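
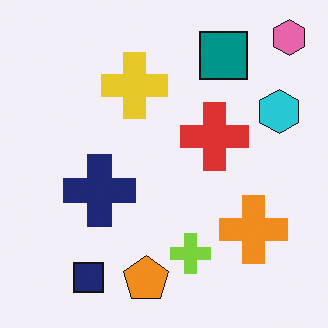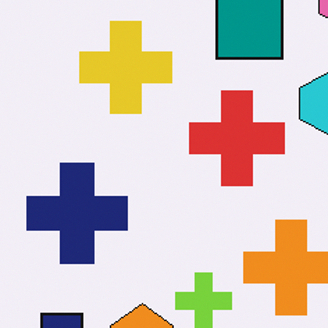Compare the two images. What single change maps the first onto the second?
It was cropped to a modestly smaller region and rescaled.

The visible shapes are larger and the field of view is narrower; shapes near the original edges may be partly or wholly outside the frame — a crop-and-rescale.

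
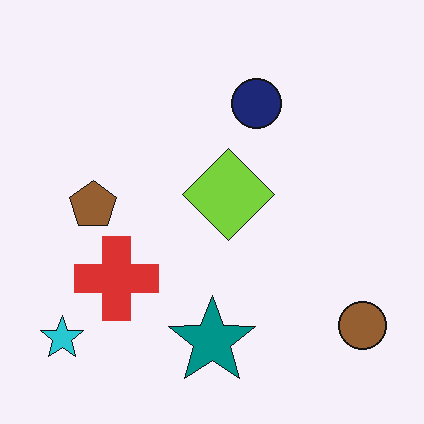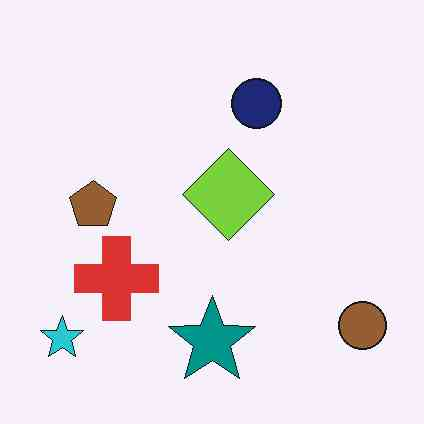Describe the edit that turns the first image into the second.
It was JPEG-compressed with visible artifacts.

Blocky 8×8 compression artifacts appear around shape edges and the flat background shows ringing — characteristic JPEG degradation.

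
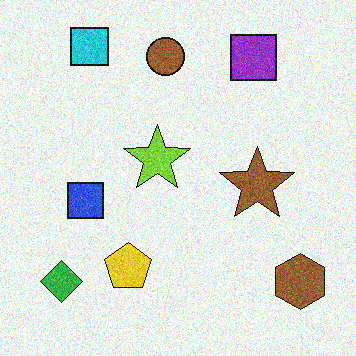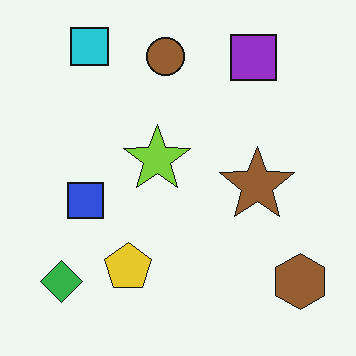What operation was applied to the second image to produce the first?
It was degraded with moderate additive noise.

Random speckle covers the whole image, including the flat background.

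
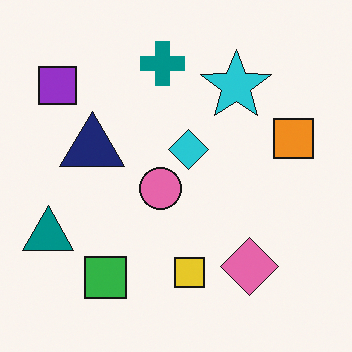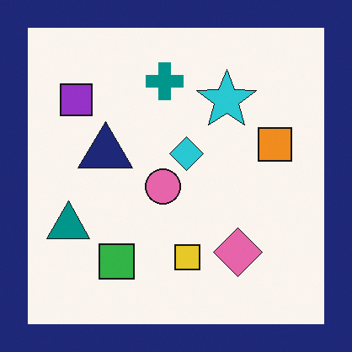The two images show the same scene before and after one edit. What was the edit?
This is the original image framed with a navy border.

A solid navy frame runs around the edge of the second image, with the content slightly shrunk inside it.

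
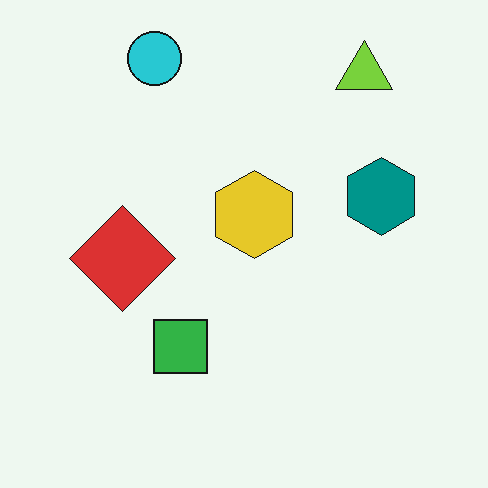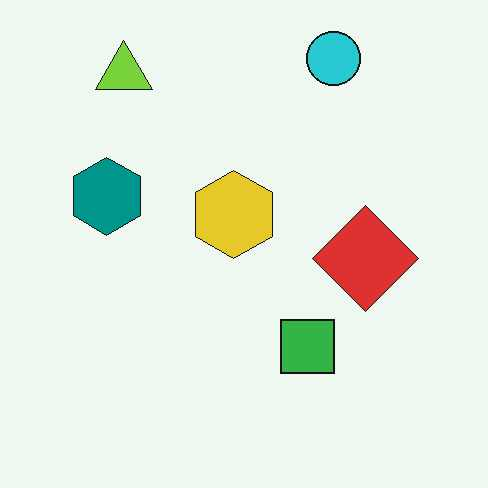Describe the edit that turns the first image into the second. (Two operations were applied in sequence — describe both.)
It was flipped horizontally (left ↔ right), then given moderate JPEG compression.

The teal hexagon is in the right of the first image and the left of the second — shapes on opposite sides of the vertical midline have swapped in a mirror flip. Blocky 8×8 compression artifacts appear around shape edges and the flat background shows ringing — characteristic JPEG degradation.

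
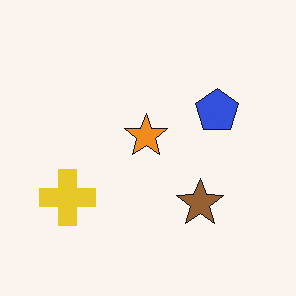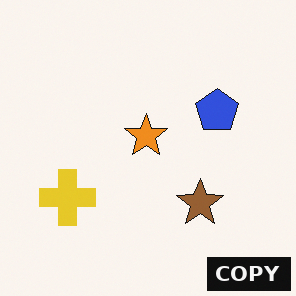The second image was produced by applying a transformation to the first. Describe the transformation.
The transformation is: watermarked with the text "COPY" in the lower-right corner.

A dark label reading "COPY" appears in the lower-right corner.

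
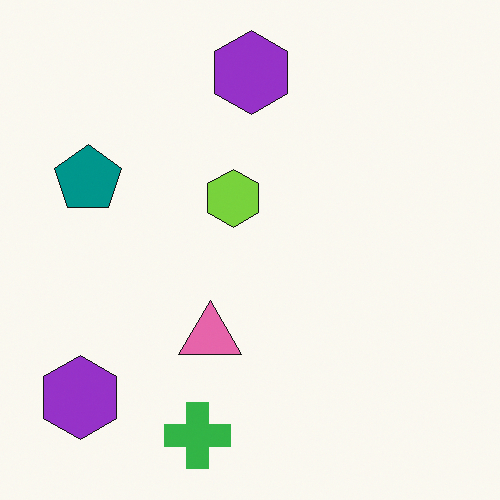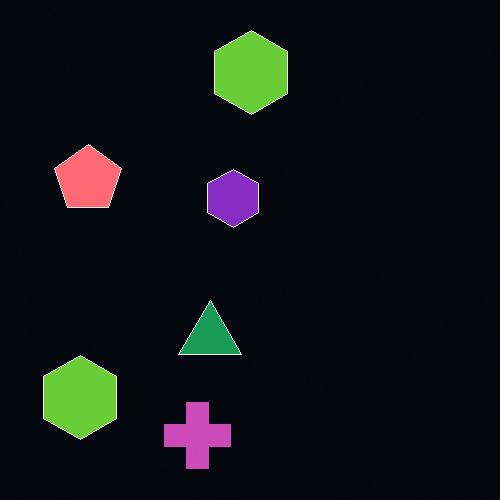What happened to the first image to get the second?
This is the original image color-inverted (negative).

The light background has become dark and every shape's color is its complement — a photographic negative.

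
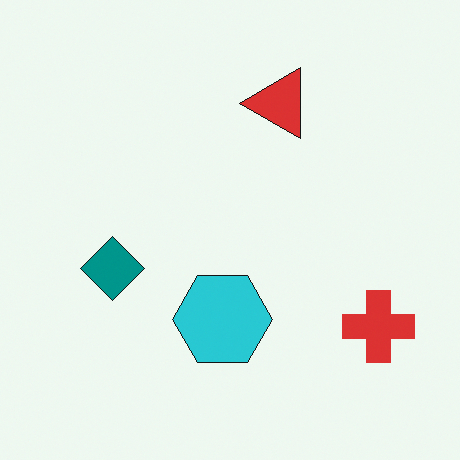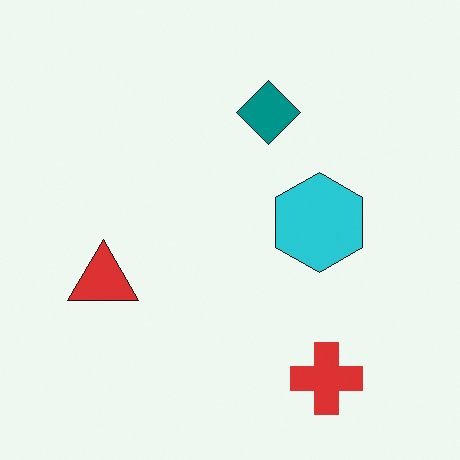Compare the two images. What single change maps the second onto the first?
Transposed (reflected across the top-left ↔ bottom-right diagonal).

Shapes have swapped their row and column positions — what was in the top-right is now in the bottom-left — a diagonal reflection.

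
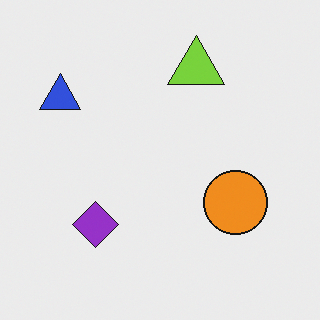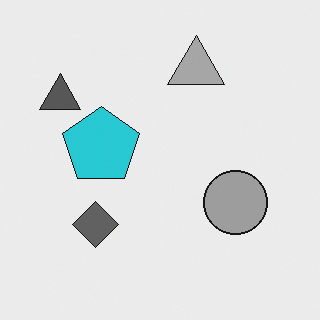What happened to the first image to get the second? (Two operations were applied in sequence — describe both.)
Converted to grayscale, then overlaid with an additional cyan pentagon.

All color is removed — every shape is now a shade of grey. A cyan pentagon appears in the second image that is absent from the first.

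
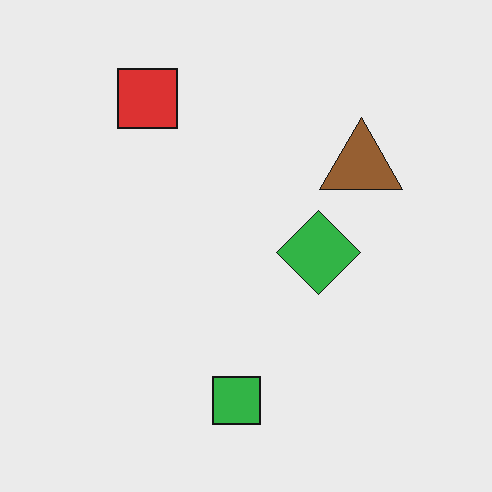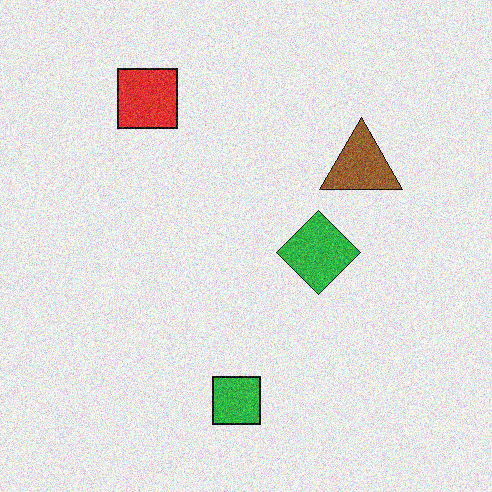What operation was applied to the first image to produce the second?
The image was degraded with moderate additive noise.

Random speckle covers the whole image, including the flat background.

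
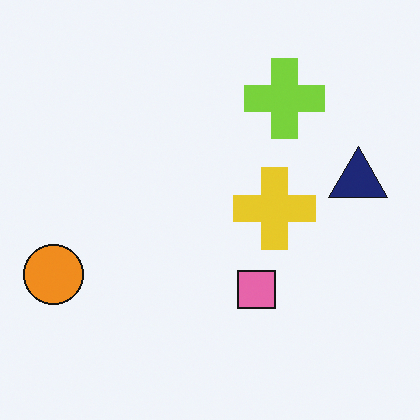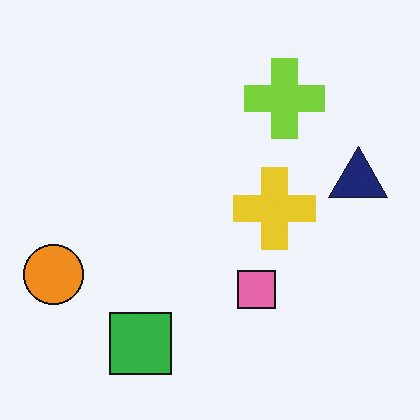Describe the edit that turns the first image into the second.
The second image is the first overlaid with an additional green square.

A green square appears in the second image that is absent from the first.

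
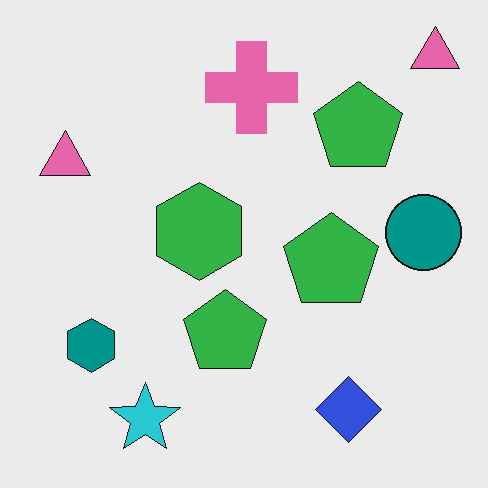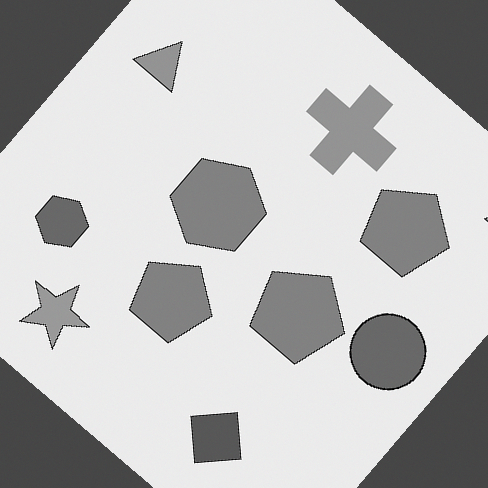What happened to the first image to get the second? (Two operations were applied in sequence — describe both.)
Converted to grayscale, then rotated clockwise by a large amount — several tens of degrees.

All color is removed — every shape is now a shade of grey. Every shape is tilted by the same angle and the image corners show triangular fill wedges — a whole-image rotation by a non-right angle.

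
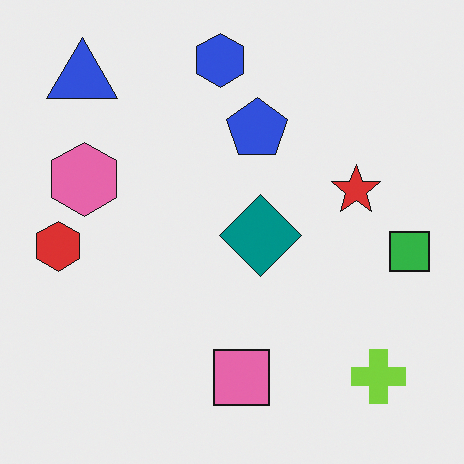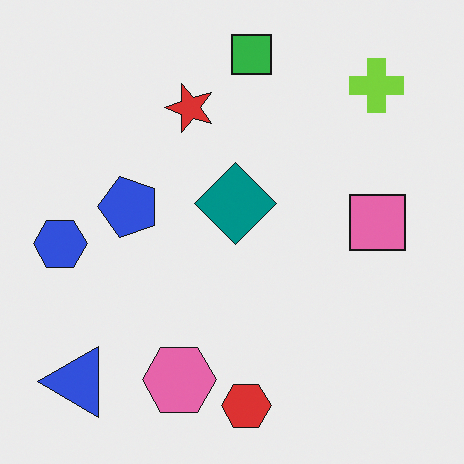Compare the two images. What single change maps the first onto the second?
Rotated 90° counter-clockwise.

The blue triangle sits in the top-left of the first image and the bottom-left of the second — consistent with a whole-image 90° counter-clockwise rotation.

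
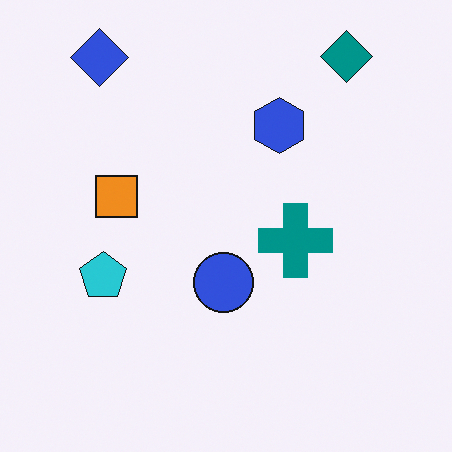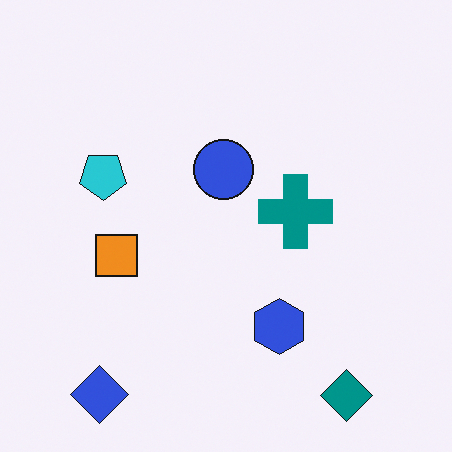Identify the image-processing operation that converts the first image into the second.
The transformation is: flipped vertically (top ↔ bottom).

The teal diamond is in the top-right of the first image and the bottom-right of the second — shapes on opposite sides of the horizontal midline have swapped in a mirror flip.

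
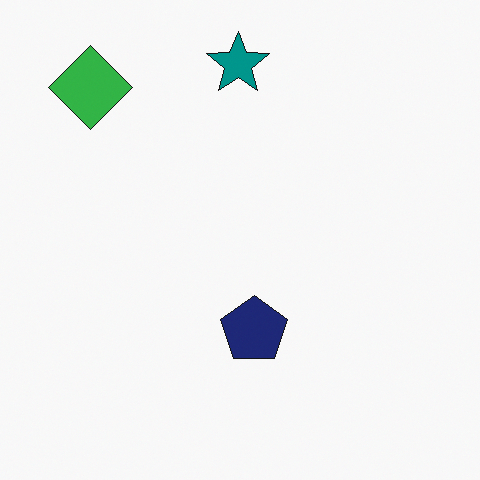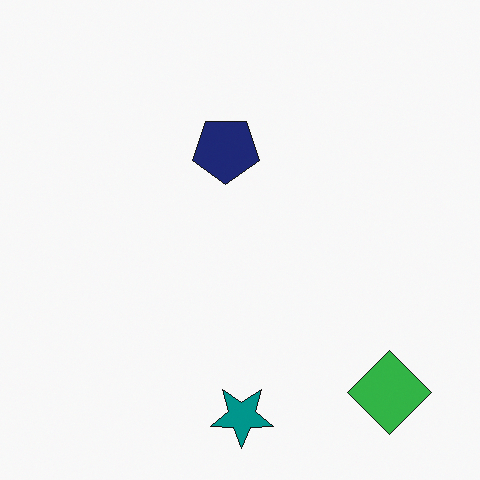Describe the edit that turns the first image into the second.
The second image is the first rotated 180°.

The green diamond sits in the top-left of the first image and the bottom-right of the second — consistent with a whole-image 180° rotation.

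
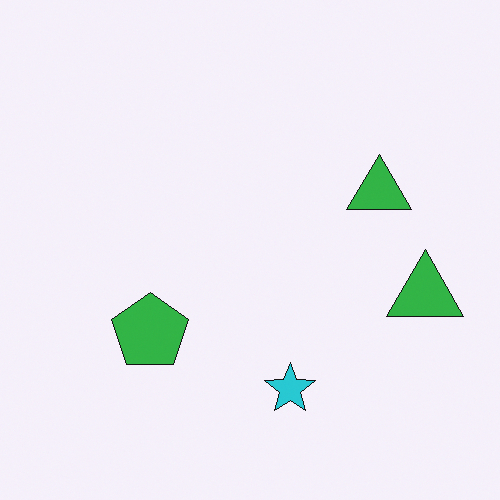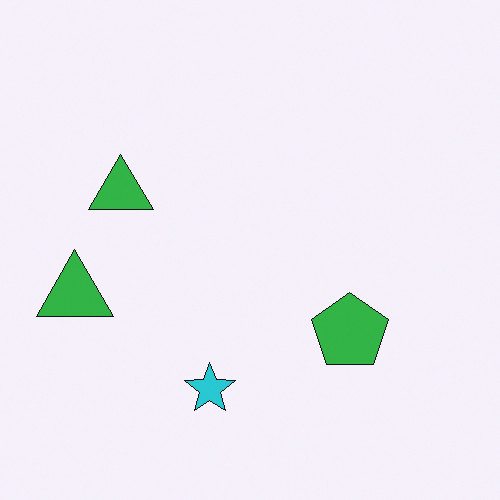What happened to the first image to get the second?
The second image is the first flipped horizontally (left ↔ right).

The green pentagon is in the left of the first image and the right of the second — shapes on opposite sides of the vertical midline have swapped in a mirror flip.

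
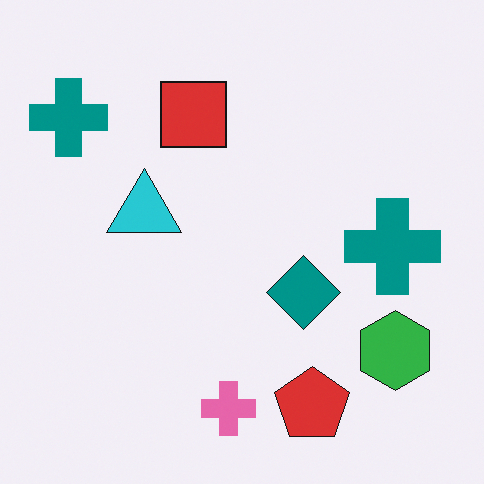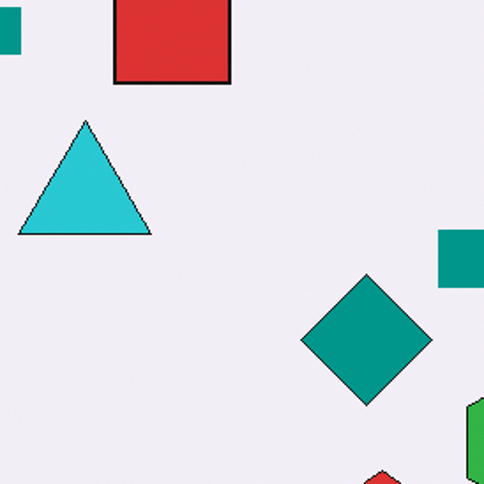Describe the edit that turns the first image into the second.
It was cropped to a noticeably smaller region and rescaled.

The visible shapes are larger and the field of view is narrower; shapes near the original edges may be partly or wholly outside the frame — a crop-and-rescale.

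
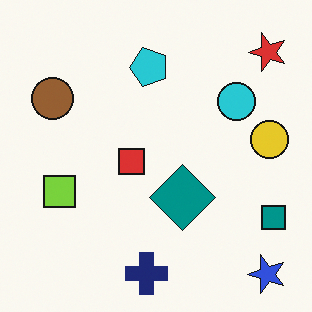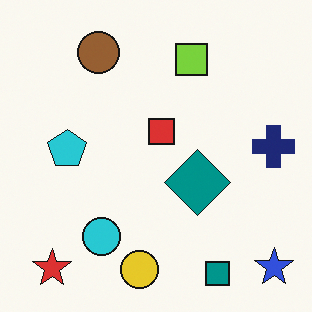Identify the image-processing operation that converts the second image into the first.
The transformation is: transposed (reflected across the top-left ↔ bottom-right diagonal).

Shapes have swapped their row and column positions — what was in the top-right is now in the bottom-left — a diagonal reflection.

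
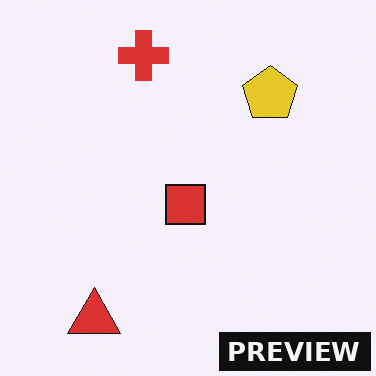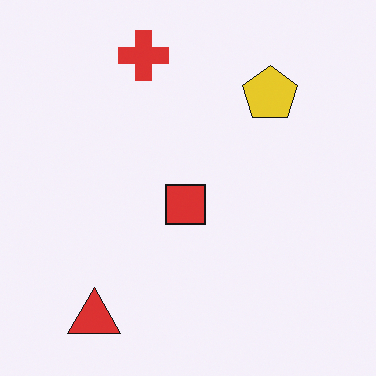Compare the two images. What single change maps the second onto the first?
This is the original image watermarked with the text "PREVIEW" in the lower-right corner.

A dark label reading "PREVIEW" appears in the lower-right corner.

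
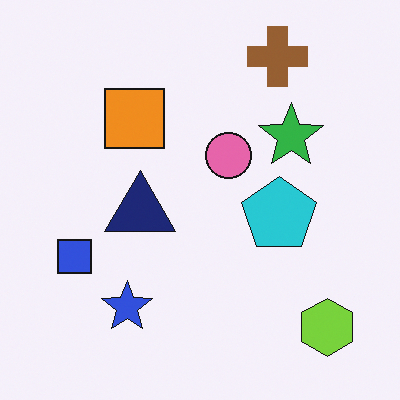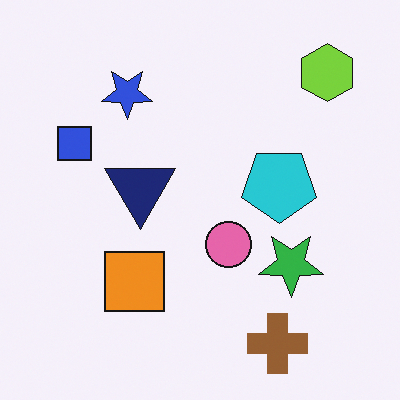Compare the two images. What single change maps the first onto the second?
Flipped vertically (top ↔ bottom).

The brown cross is in the top-right of the first image and the bottom-right of the second — shapes on opposite sides of the horizontal midline have swapped in a mirror flip.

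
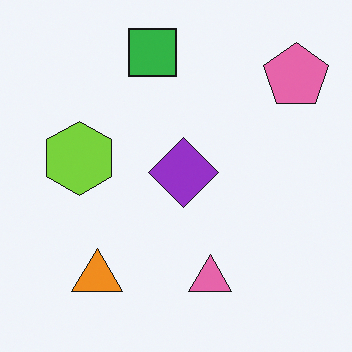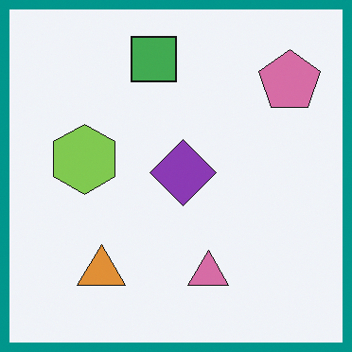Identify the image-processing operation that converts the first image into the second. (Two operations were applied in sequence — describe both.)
The second image is the first slightly desaturated, then framed with a teal border.

All colors are more muted and greyish — a global saturation change. A solid teal frame runs around the edge of the second image, with the content slightly shrunk inside it.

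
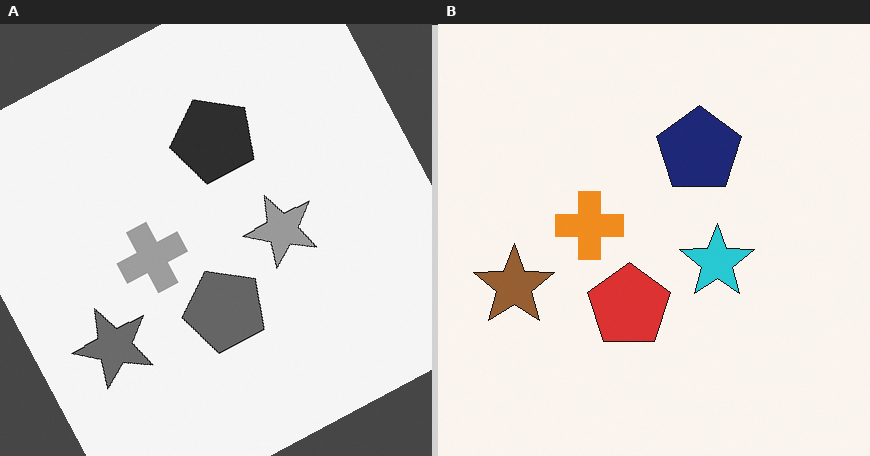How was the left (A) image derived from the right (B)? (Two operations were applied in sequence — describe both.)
Rotated counter-clockwise by a moderate amount, then converted to grayscale.

Every shape is tilted by the same angle and the image corners show triangular fill wedges — a whole-image rotation by a non-right angle. All color is removed — every shape is now a shade of grey.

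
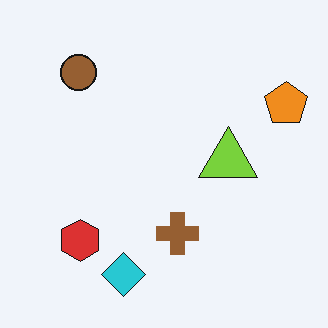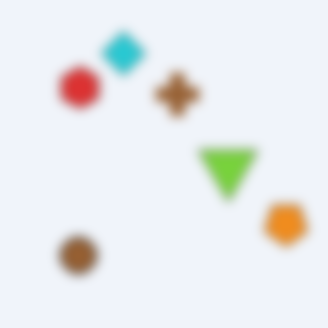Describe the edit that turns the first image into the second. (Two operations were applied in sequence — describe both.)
The transformation is: flipped vertically (top ↔ bottom), then heavily blurred.

The cyan diamond is in the bottom of the first image and the top of the second — shapes on opposite sides of the horizontal midline have swapped in a mirror flip. Shape edges and outlines are uniformly softened across the whole image.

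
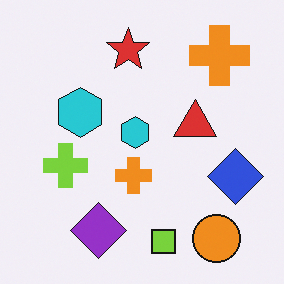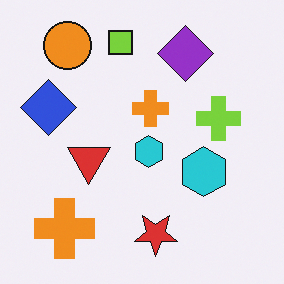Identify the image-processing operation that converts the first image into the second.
This is the original image rotated 180°.

The orange circle sits in the bottom-right of the first image and the top-left of the second — consistent with a whole-image 180° rotation.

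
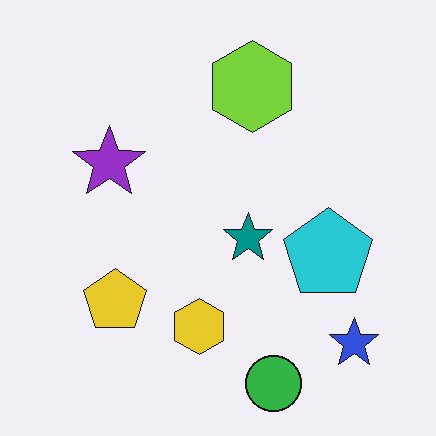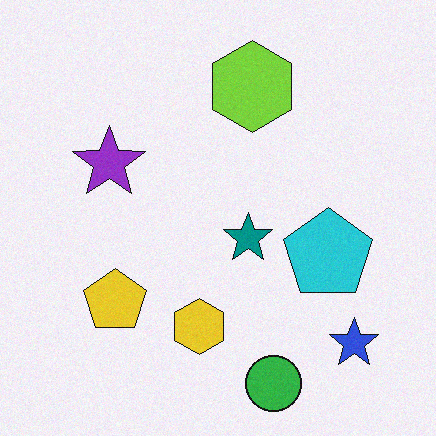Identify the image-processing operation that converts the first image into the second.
The image was degraded with a light layer of grain.

Random speckle covers the whole image, including the flat background.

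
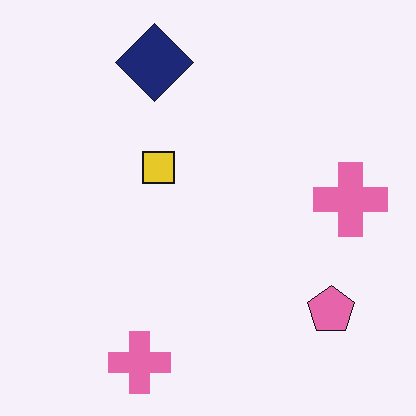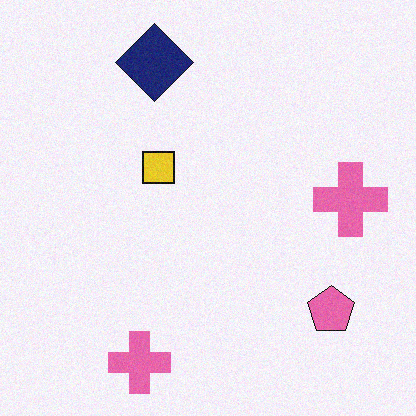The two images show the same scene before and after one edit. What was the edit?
It was degraded with subtle gaussian noise.

Random speckle covers the whole image, including the flat background.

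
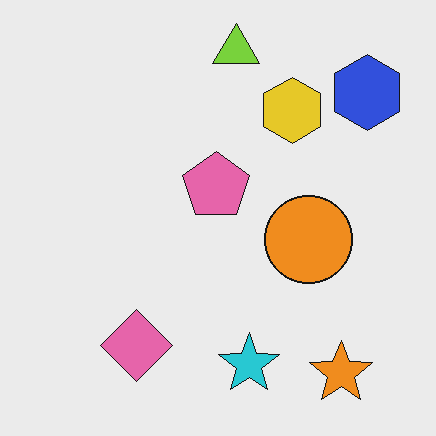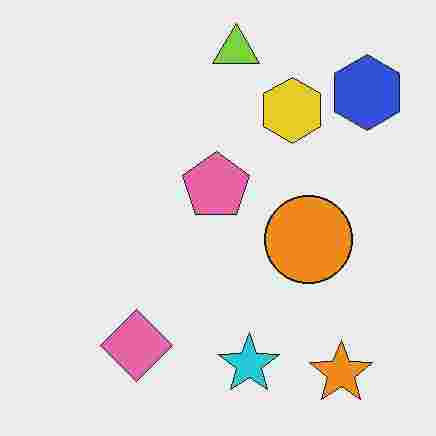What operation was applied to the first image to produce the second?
It was heavily JPEG-compressed with obvious blocking artifacts.

Blocky 8×8 compression artifacts appear around shape edges and the flat background shows ringing — characteristic JPEG degradation.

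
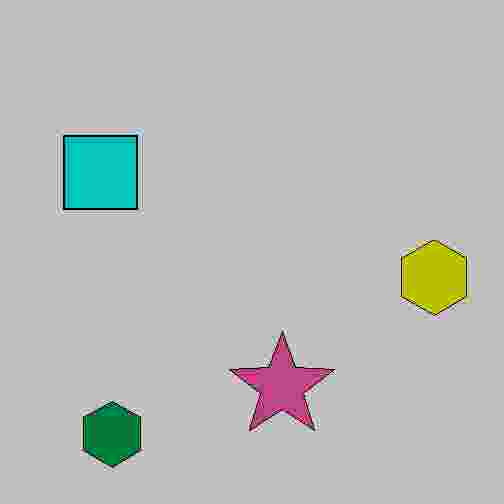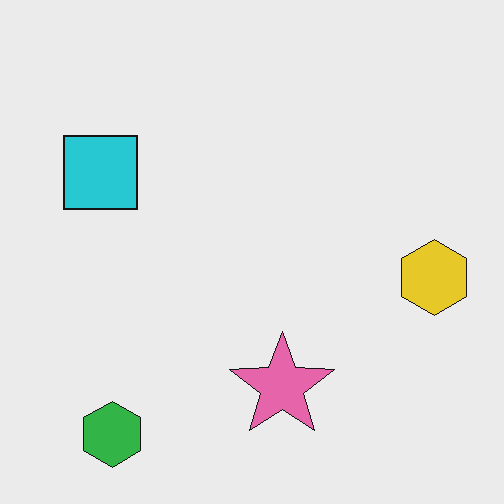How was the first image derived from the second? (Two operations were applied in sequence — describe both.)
The image was aggressively posterized, then degraded with heavy JPEG compression.

Each flat color has snapped to a coarser quantized level — most visibly, the near-white background has dropped to a flat grey. Blocky 8×8 compression artifacts appear around shape edges and the flat background shows ringing — characteristic JPEG degradation.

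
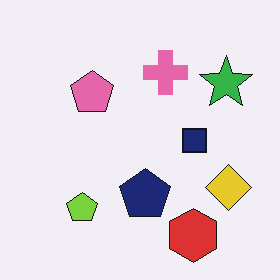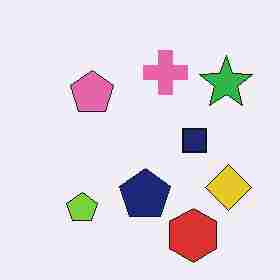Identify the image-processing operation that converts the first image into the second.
It was heavily JPEG-compressed with obvious blocking artifacts.

Blocky 8×8 compression artifacts appear around shape edges and the flat background shows ringing — characteristic JPEG degradation.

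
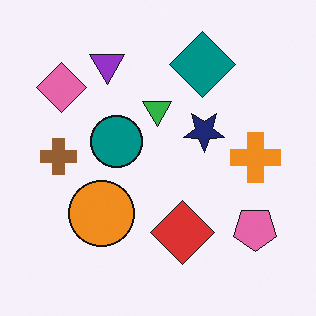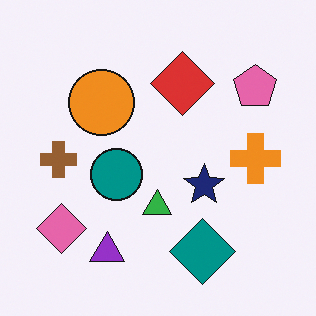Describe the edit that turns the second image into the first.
Flipped vertically (top ↔ bottom).

The teal diamond is in the bottom of the second image and the top of the first — shapes on opposite sides of the horizontal midline have swapped in a mirror flip.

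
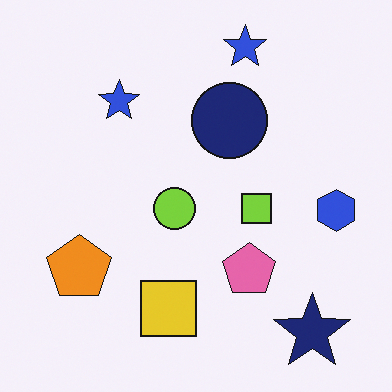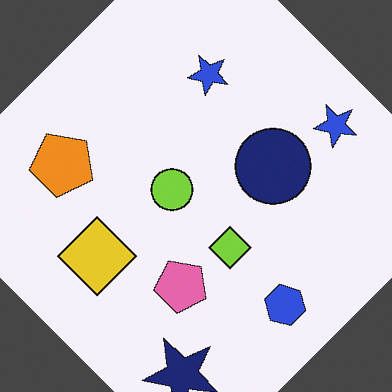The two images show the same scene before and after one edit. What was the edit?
The transformation is: rotated clockwise by a large amount — several tens of degrees.

Every shape is tilted by the same angle and the image corners show triangular fill wedges — a whole-image rotation by a non-right angle.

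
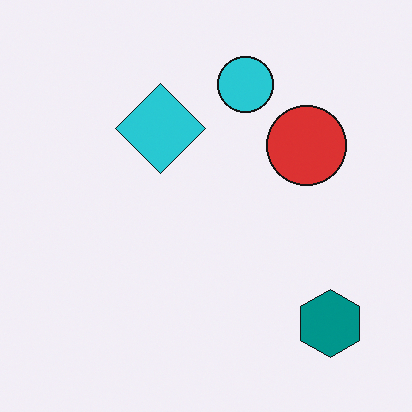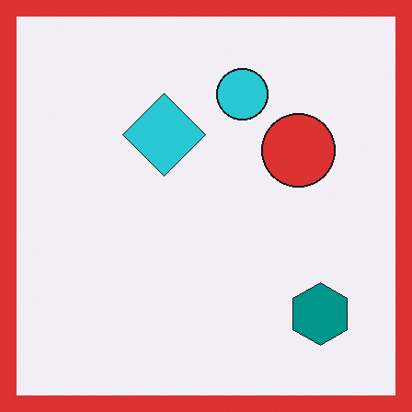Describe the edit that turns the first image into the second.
The second image is the first framed with a red border.

A solid red frame runs around the edge of the second image, with the content slightly shrunk inside it.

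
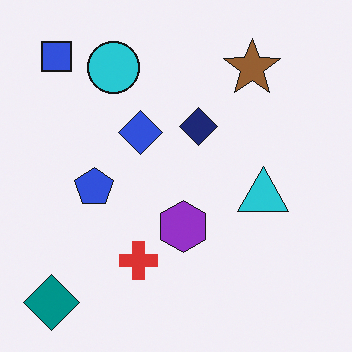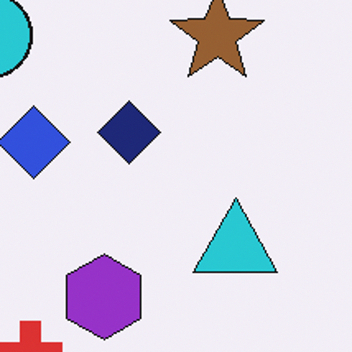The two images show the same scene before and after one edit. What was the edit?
The second image is the first cropped to a noticeably smaller region and rescaled.

The visible shapes are larger and the field of view is narrower; shapes near the original edges may be partly or wholly outside the frame — a crop-and-rescale.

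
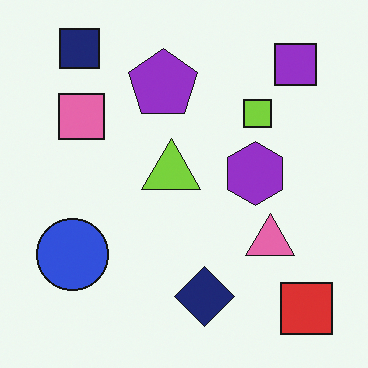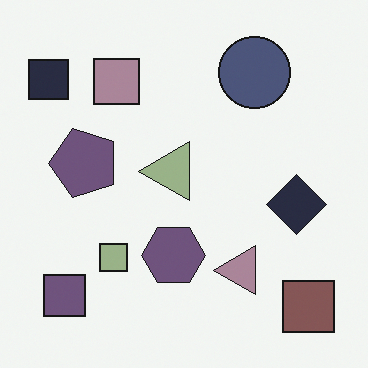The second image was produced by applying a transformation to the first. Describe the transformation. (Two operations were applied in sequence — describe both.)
The image was made much more muted (saturation change), then transposed (reflected across the top-left ↔ bottom-right diagonal).

All colors are more muted and greyish — a global saturation change. Shapes have swapped their row and column positions — what was in the top-right is now in the bottom-left — a diagonal reflection.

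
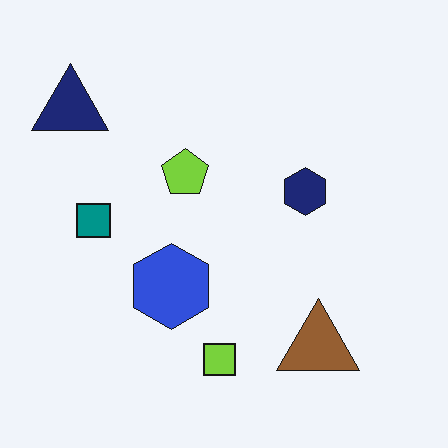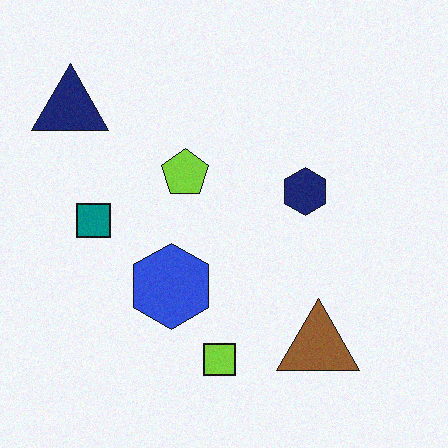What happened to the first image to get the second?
The image was degraded with a light layer of grain.

Random speckle covers the whole image, including the flat background.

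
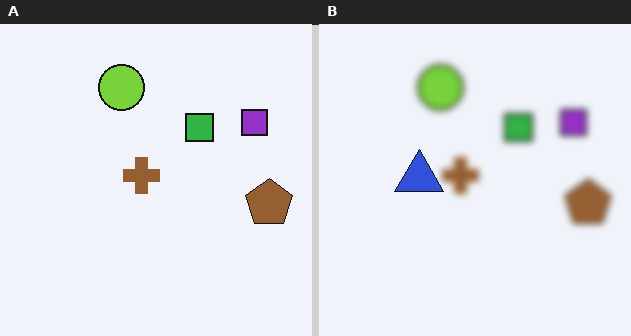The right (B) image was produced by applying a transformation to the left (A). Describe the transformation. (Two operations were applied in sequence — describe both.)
The right (B) image is the left (A) noticeably gaussian-blurred, then overlaid with an additional blue triangle.

Shape edges and outlines are uniformly softened across the whole image. A blue triangle appears in the right (B) image that is absent from the left (A).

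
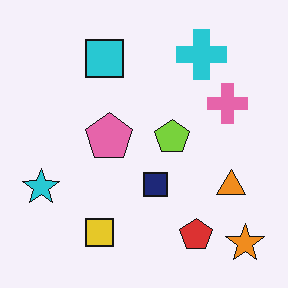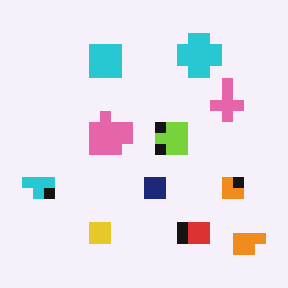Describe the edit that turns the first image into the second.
The second image is the first heavily pixelated into large blocks.

Shapes are reduced to large square blocks; fine edges and outlines are lost — a downscale-then-upscale (mosaic) effect.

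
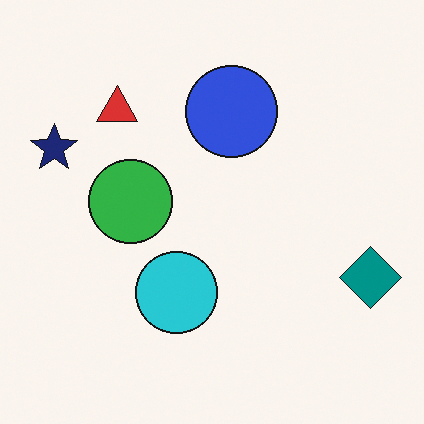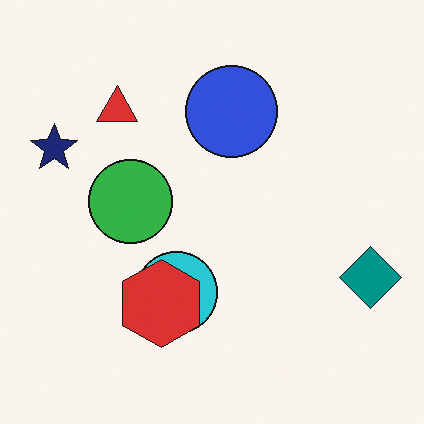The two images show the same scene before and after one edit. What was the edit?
It was overlaid with an additional red hexagon.

A red hexagon appears in the second image that is absent from the first.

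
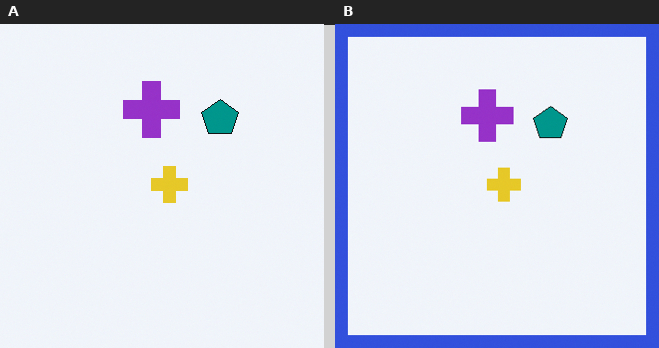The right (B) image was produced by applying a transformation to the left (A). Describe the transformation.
The transformation is: framed with a blue border.

A solid blue frame runs around the edge of the right (B) image, with the content slightly shrunk inside it.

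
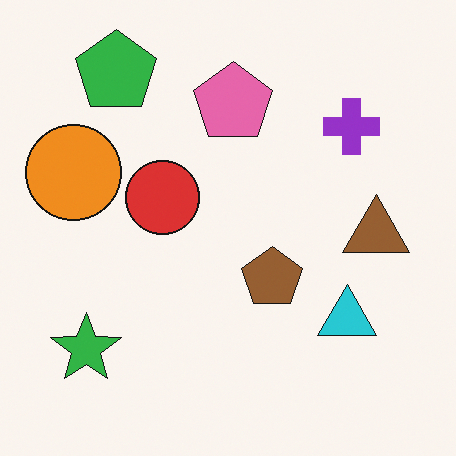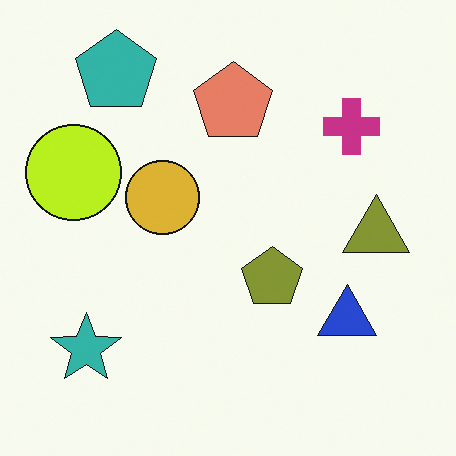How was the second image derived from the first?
It was hue-shifted by a small amount.

Every shape's color has rotated by the same amount around the hue wheel — a uniform hue shift.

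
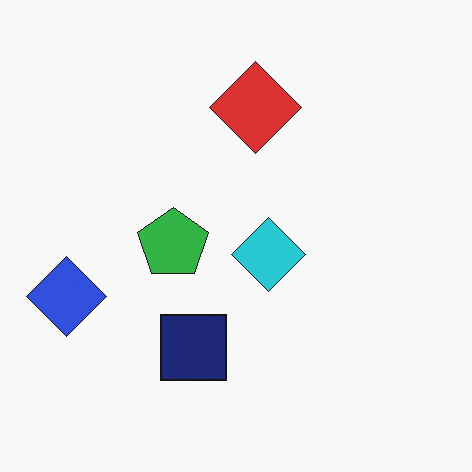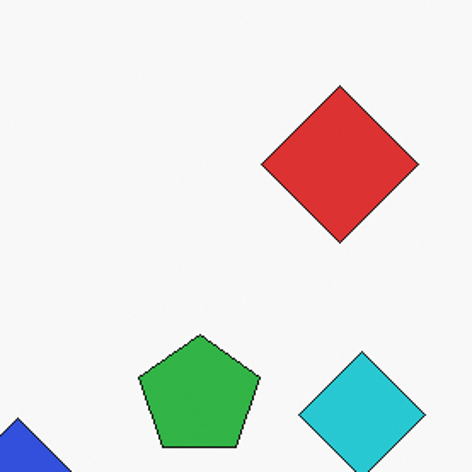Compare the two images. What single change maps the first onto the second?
The image was cropped tightly and scaled back up.

The visible shapes are larger and the field of view is narrower; shapes near the original edges may be partly or wholly outside the frame — a crop-and-rescale.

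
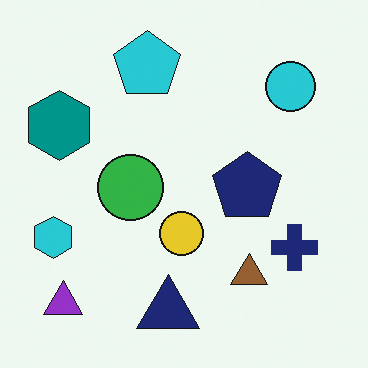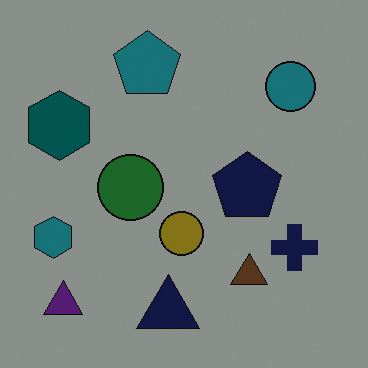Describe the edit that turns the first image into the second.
The transformation is: darkened a lot.

Every pixel — background and shapes alike — is uniformly darkened.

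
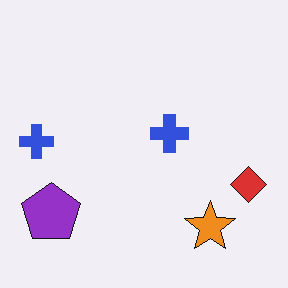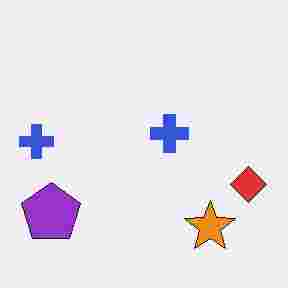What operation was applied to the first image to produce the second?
The second image is the first heavily JPEG-compressed with obvious blocking artifacts.

Blocky 8×8 compression artifacts appear around shape edges and the flat background shows ringing — characteristic JPEG degradation.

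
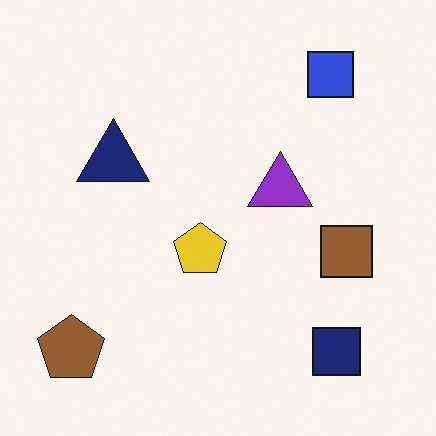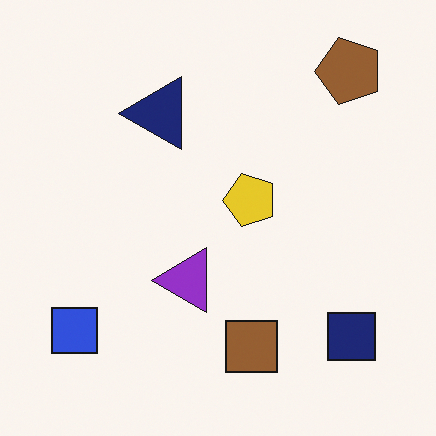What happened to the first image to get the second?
The transformation is: transposed (reflected across the top-left ↔ bottom-right diagonal).

Shapes have swapped their row and column positions — what was in the top-right is now in the bottom-left — a diagonal reflection.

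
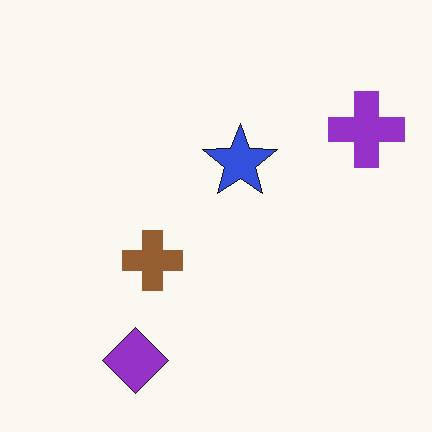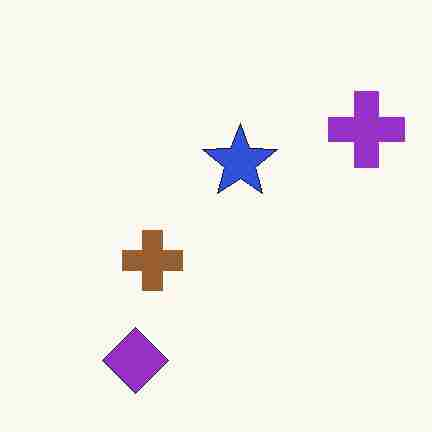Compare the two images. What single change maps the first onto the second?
The transformation is: degraded with heavy JPEG compression.

Blocky 8×8 compression artifacts appear around shape edges and the flat background shows ringing — characteristic JPEG degradation.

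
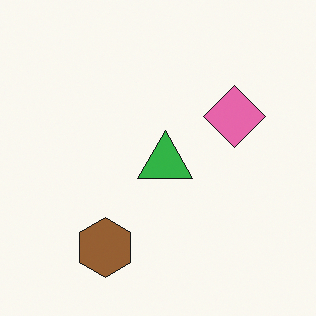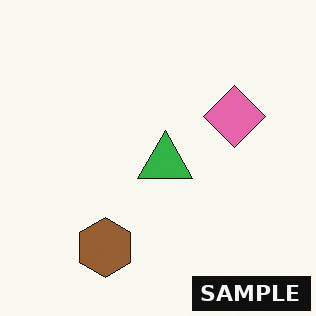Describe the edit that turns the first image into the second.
This is the original image watermarked with the text "SAMPLE" in the lower-right corner.

A dark label reading "SAMPLE" appears in the lower-right corner.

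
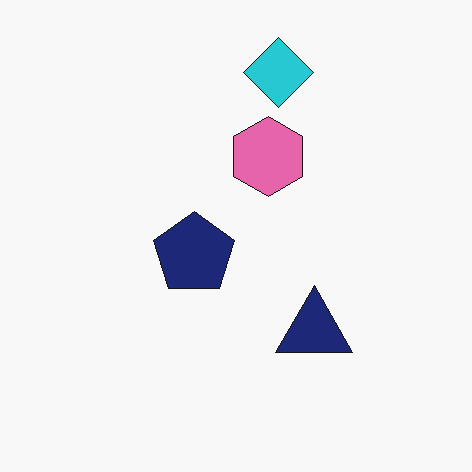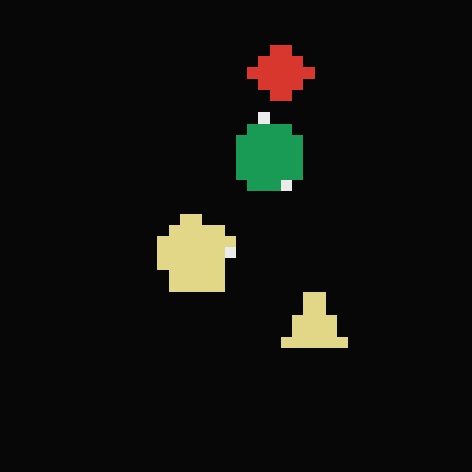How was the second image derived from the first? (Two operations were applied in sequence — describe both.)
The transformation is: color-inverted (negative), then coarsely pixelated.

The light background has become dark and every shape's color is its complement — a photographic negative. Shapes are reduced to large square blocks; fine edges and outlines are lost — a downscale-then-upscale (mosaic) effect.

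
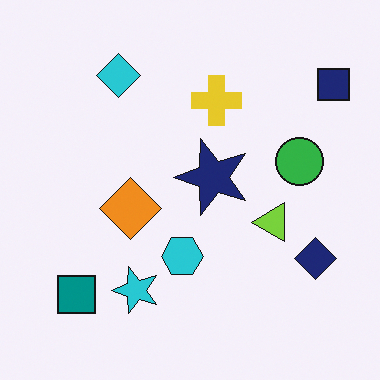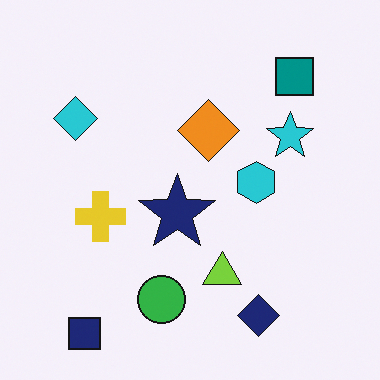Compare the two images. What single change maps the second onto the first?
This is the original image transposed (reflected across the top-left ↔ bottom-right diagonal).

Shapes have swapped their row and column positions — what was in the top-right is now in the bottom-left — a diagonal reflection.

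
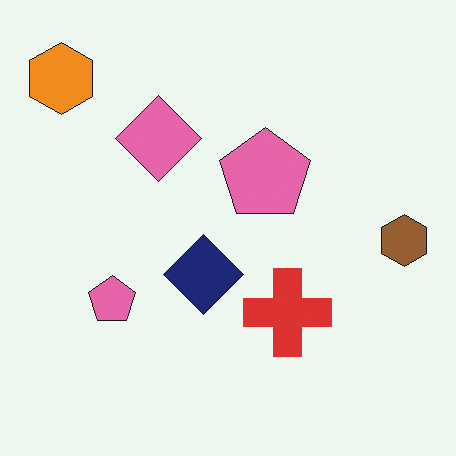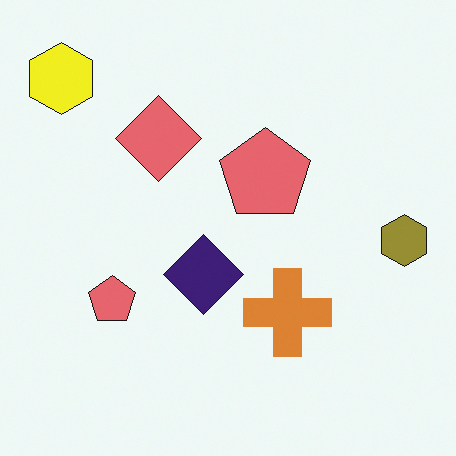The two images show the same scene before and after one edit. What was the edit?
It was hue-shifted slightly.

Every shape's color has rotated by the same amount around the hue wheel — a uniform hue shift.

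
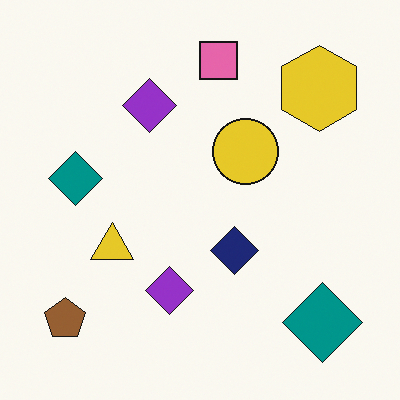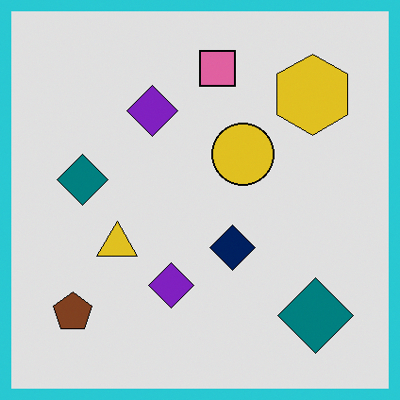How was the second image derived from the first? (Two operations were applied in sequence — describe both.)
The transformation is: moderately posterized, then framed with a cyan border.

Each flat color has snapped to a coarser quantized level — most visibly, the near-white background has dropped to a flat grey. A solid cyan frame runs around the edge of the second image, with the content slightly shrunk inside it.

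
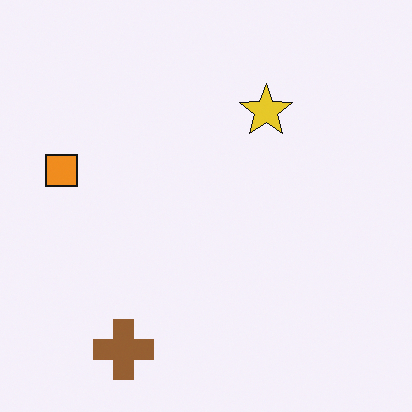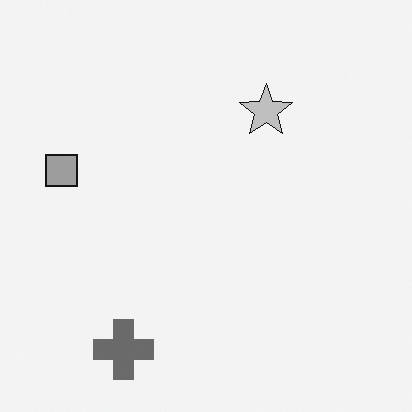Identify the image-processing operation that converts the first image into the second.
The image was converted to grayscale.

All color is removed — every shape is now a shade of grey.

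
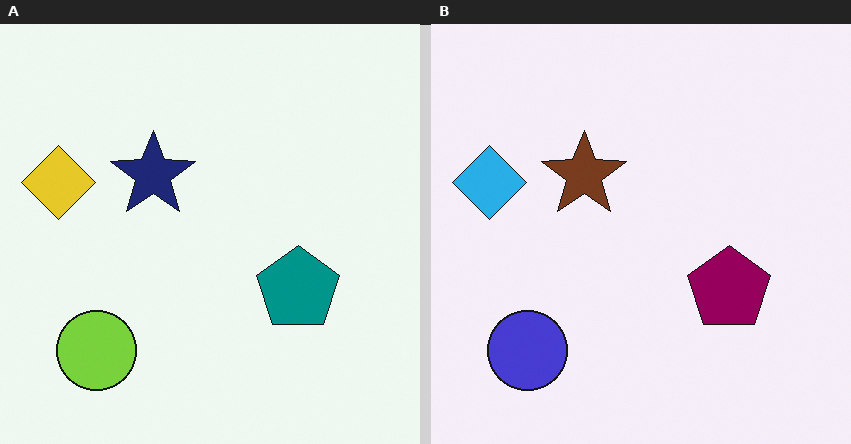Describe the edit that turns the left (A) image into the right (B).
The transformation is: hue-shifted through roughly a third of the color wheel.

Every shape's color has rotated by the same amount around the hue wheel — a uniform hue shift.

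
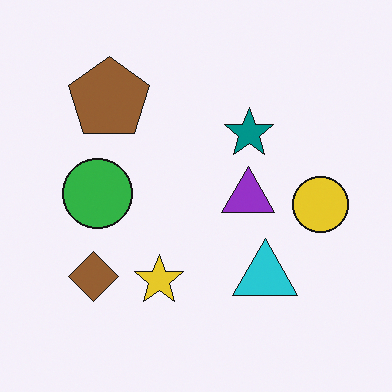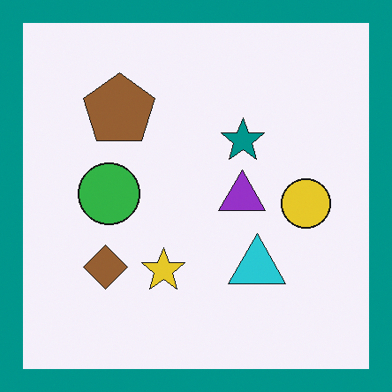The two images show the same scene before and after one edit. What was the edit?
Framed with a teal border.

A solid teal frame runs around the edge of the second image, with the content slightly shrunk inside it.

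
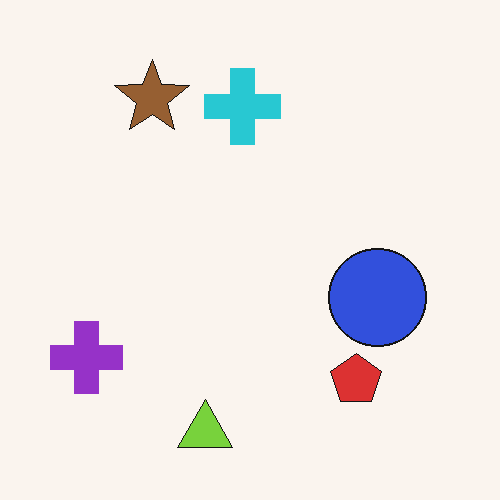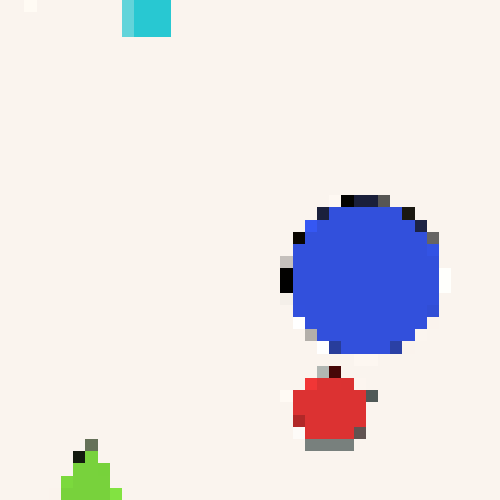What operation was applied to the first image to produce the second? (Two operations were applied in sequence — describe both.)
The image was cropped slightly and scaled back up, then coarsely pixelated.

The visible shapes are larger and the field of view is narrower; shapes near the original edges may be partly or wholly outside the frame — a crop-and-rescale. Shapes are reduced to large square blocks; fine edges and outlines are lost — a downscale-then-upscale (mosaic) effect.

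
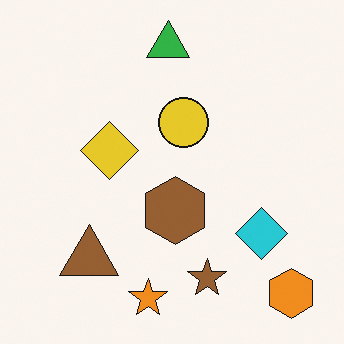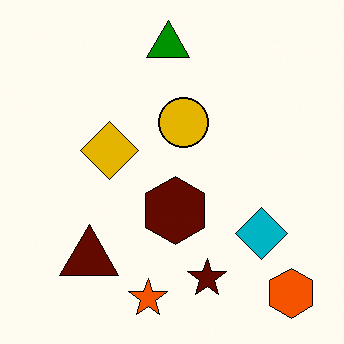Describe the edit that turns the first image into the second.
The image was given much higher contrast.

Tones are pushed away from mid-grey across the whole image — a global contrast change.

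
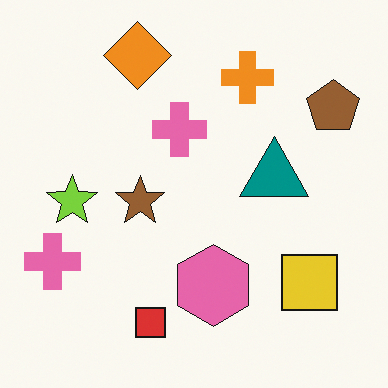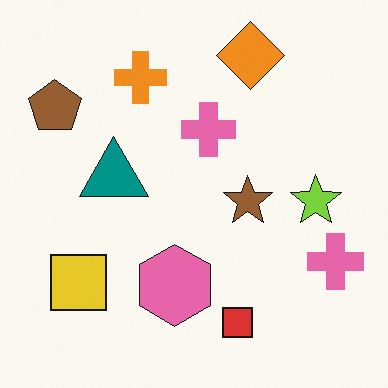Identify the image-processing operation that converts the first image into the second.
The transformation is: flipped horizontally (left ↔ right).

The brown pentagon is in the top-right of the first image and the top-left of the second — shapes on opposite sides of the vertical midline have swapped in a mirror flip.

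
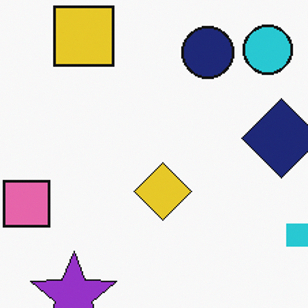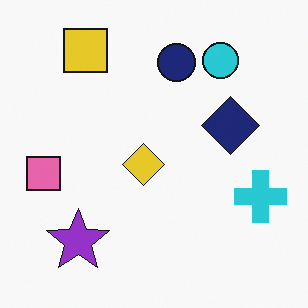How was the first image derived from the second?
This is the original image cropped slightly and scaled back up.

The visible shapes are larger and the field of view is narrower; shapes near the original edges may be partly or wholly outside the frame — a crop-and-rescale.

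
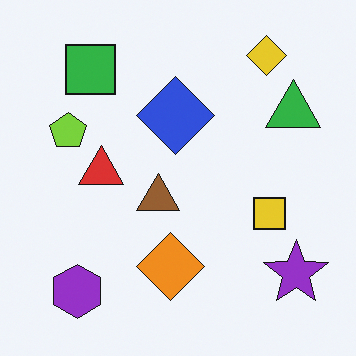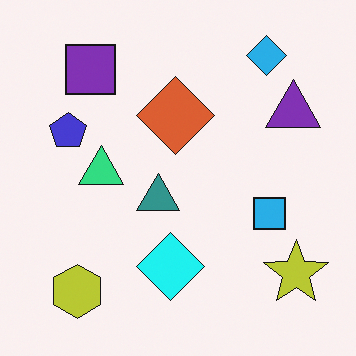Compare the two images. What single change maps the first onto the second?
Hue-shifted noticeably.

Every shape's color has rotated by the same amount around the hue wheel — a uniform hue shift.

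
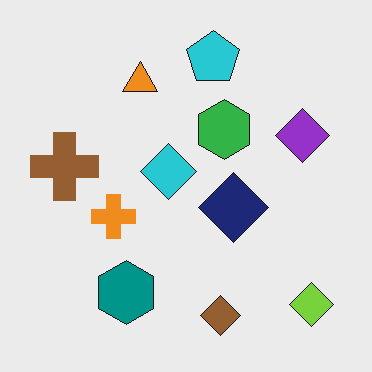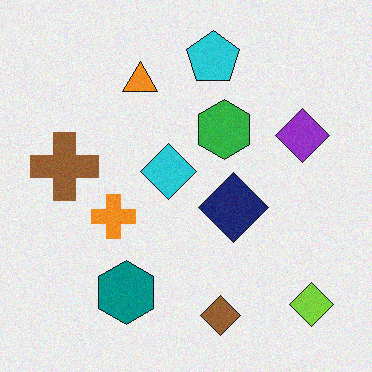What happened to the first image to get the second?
This is the original image degraded with light additive noise.

Random speckle covers the whole image, including the flat background.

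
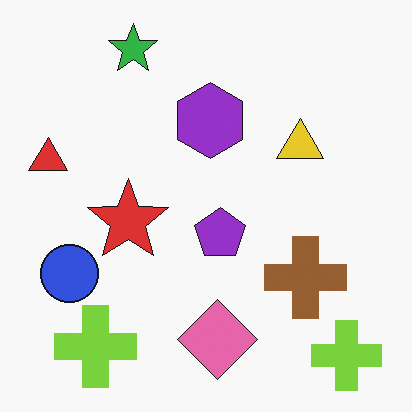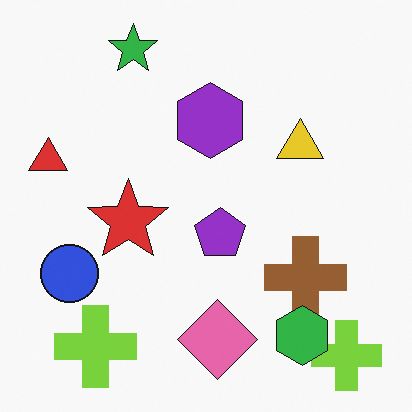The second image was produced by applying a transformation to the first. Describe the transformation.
It was overlaid with an additional green hexagon.

A green hexagon appears in the second image that is absent from the first.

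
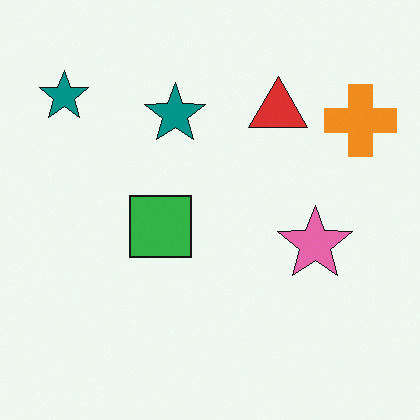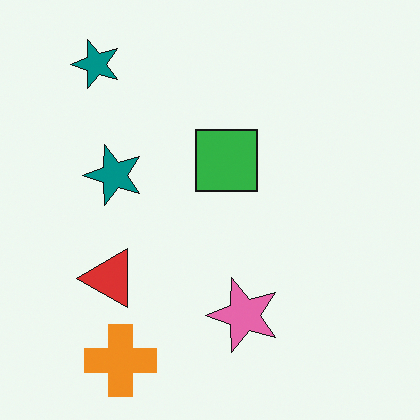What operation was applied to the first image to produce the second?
This is the original image transposed (reflected across the top-left ↔ bottom-right diagonal).

Shapes have swapped their row and column positions — what was in the top-right is now in the bottom-left — a diagonal reflection.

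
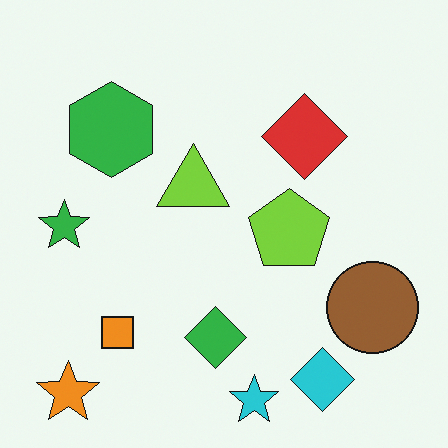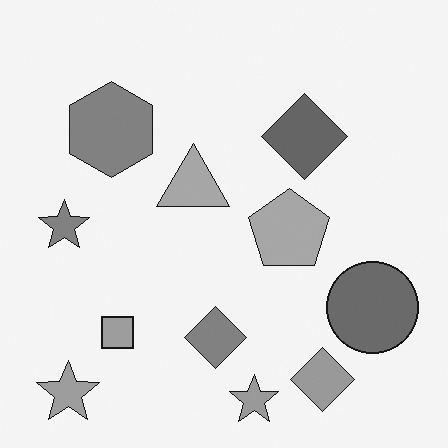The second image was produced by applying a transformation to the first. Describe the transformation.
It was converted to grayscale.

All color is removed — every shape is now a shade of grey.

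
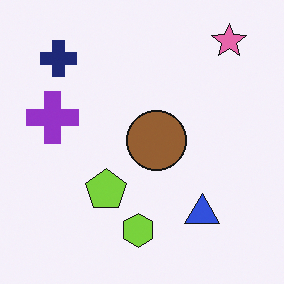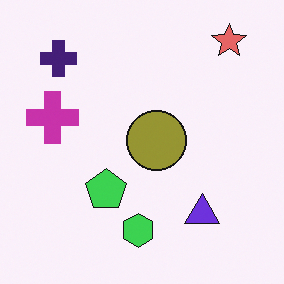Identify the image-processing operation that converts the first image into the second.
This is the original image hue-shifted slightly.

Every shape's color has rotated by the same amount around the hue wheel — a uniform hue shift.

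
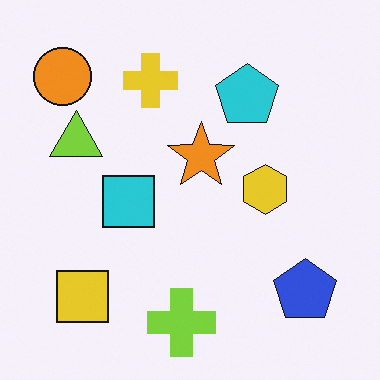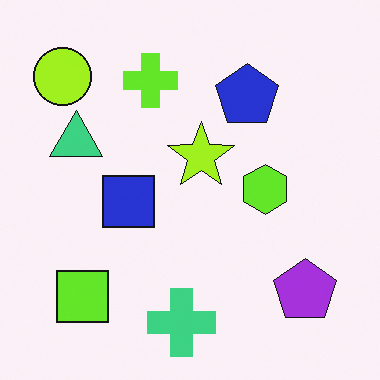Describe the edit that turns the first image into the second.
Hue-shifted slightly.

Every shape's color has rotated by the same amount around the hue wheel — a uniform hue shift.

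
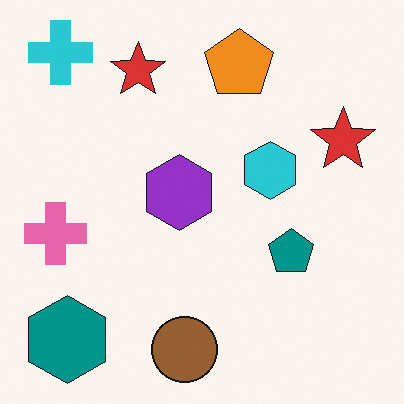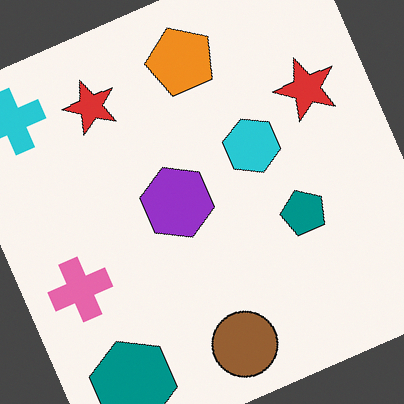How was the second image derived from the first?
This is the original image rotated counter-clockwise by a moderate amount.

Every shape is tilted by the same angle and the image corners show triangular fill wedges — a whole-image rotation by a non-right angle.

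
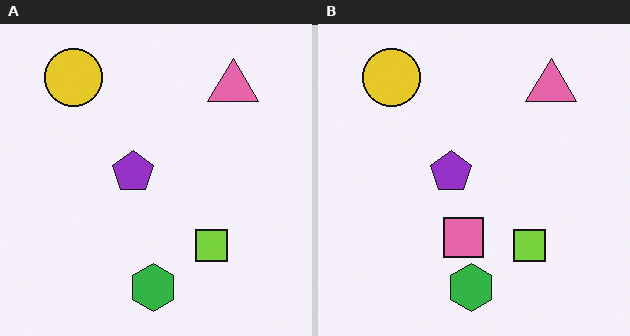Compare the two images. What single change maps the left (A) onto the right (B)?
Overlaid with an additional pink square.

A pink square appears in the right (B) image that is absent from the left (A).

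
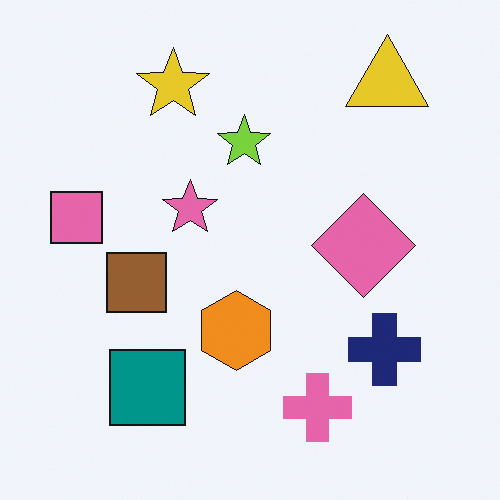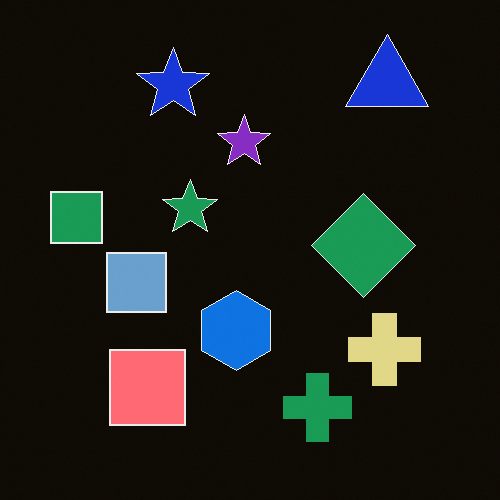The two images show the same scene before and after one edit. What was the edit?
It was color-inverted (negative).

The light background has become dark and every shape's color is its complement — a photographic negative.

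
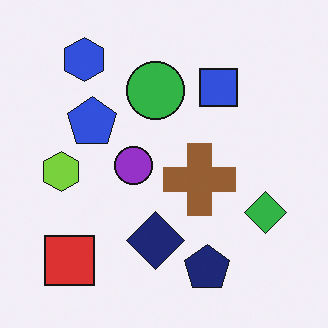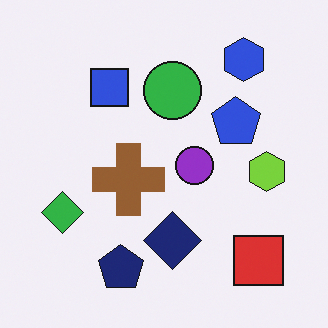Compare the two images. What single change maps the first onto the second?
The second image is the first flipped horizontally (left ↔ right).

The lime hexagon is in the left of the first image and the right of the second — shapes on opposite sides of the vertical midline have swapped in a mirror flip.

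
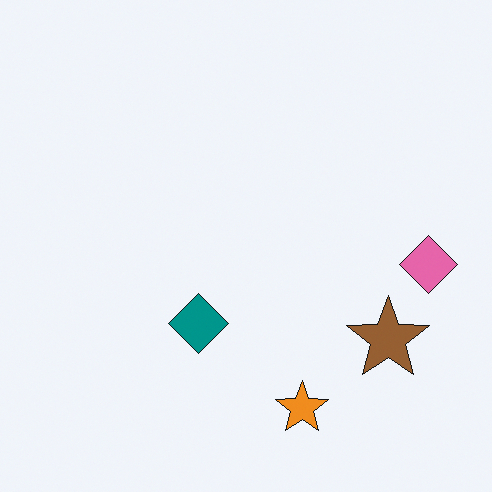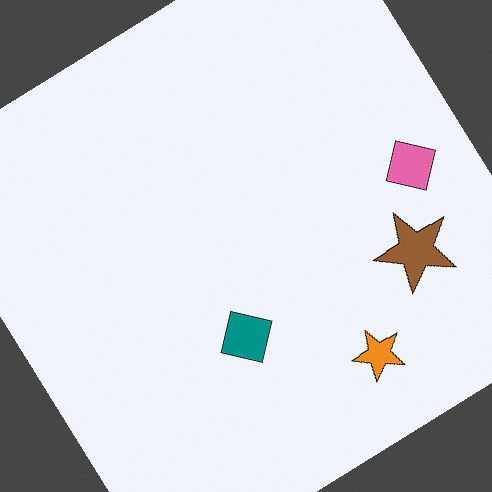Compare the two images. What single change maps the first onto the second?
The image was rotated counter-clockwise by a large amount — several tens of degrees.

Every shape is tilted by the same angle and the image corners show triangular fill wedges — a whole-image rotation by a non-right angle.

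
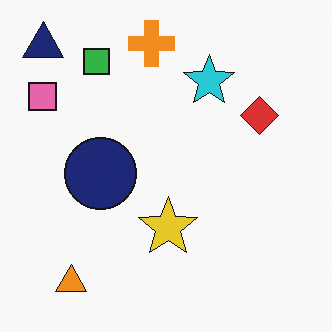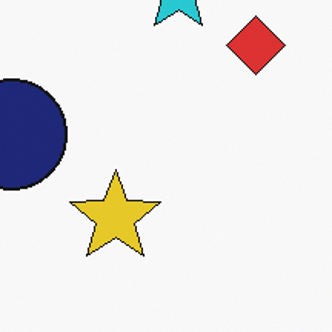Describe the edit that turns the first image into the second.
The second image is the first cropped to a modestly smaller region and rescaled.

The visible shapes are larger and the field of view is narrower; shapes near the original edges may be partly or wholly outside the frame — a crop-and-rescale.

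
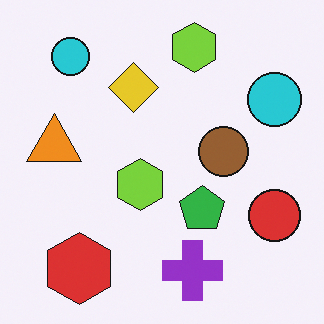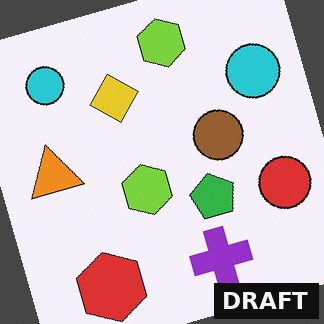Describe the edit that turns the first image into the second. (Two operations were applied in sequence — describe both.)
The transformation is: rotated counter-clockwise by a moderate amount, then watermarked with the text "DRAFT" in the lower-right corner.

Every shape is tilted by the same angle and the image corners show triangular fill wedges — a whole-image rotation by a non-right angle. A dark label reading "DRAFT" appears in the lower-right corner.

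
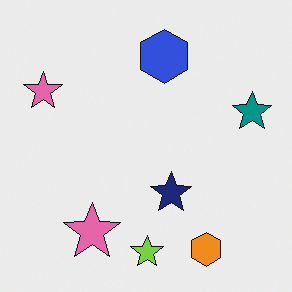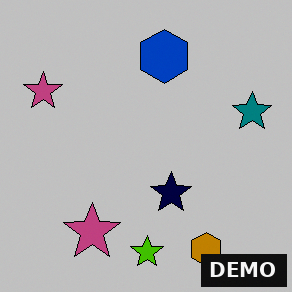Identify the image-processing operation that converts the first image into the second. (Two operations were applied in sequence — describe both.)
The transformation is: aggressively posterized, then watermarked with the text "DEMO" in the lower-right corner.

Each flat color has snapped to a coarser quantized level — most visibly, the near-white background has dropped to a flat grey. A dark label reading "DEMO" appears in the lower-right corner.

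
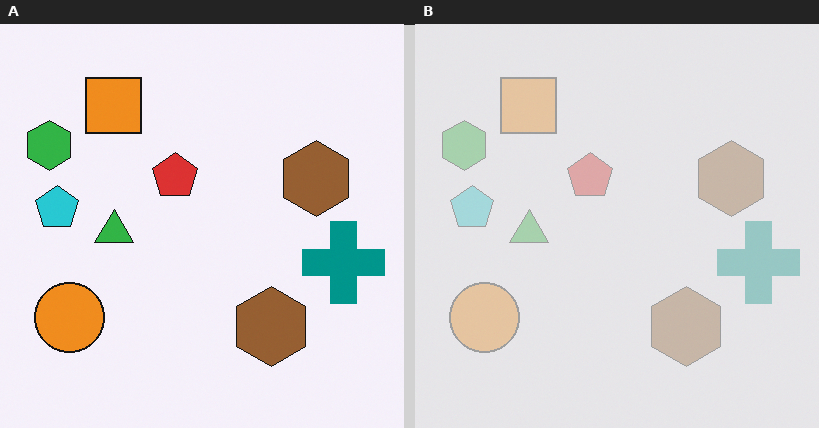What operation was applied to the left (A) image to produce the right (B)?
The right (B) image is the left (A) washed out (contrast reduced).

Tones are pushed toward mid-grey across the whole image — a global contrast change.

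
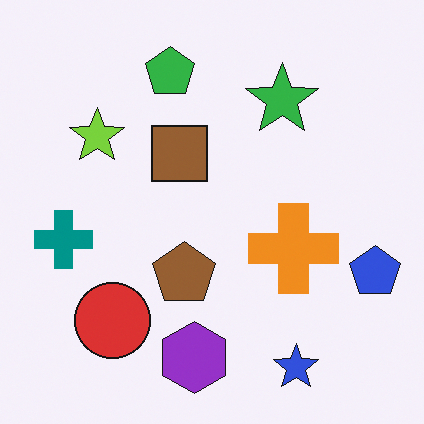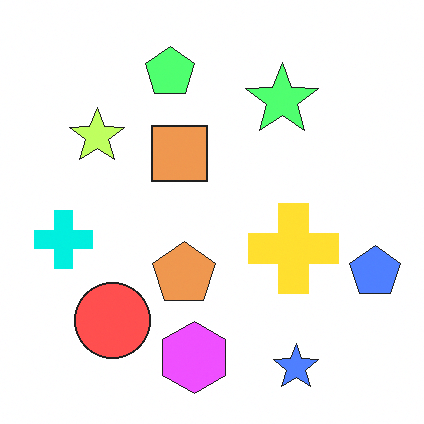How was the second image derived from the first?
It was noticeably brightened.

Every pixel — background and shapes alike — is uniformly brightened.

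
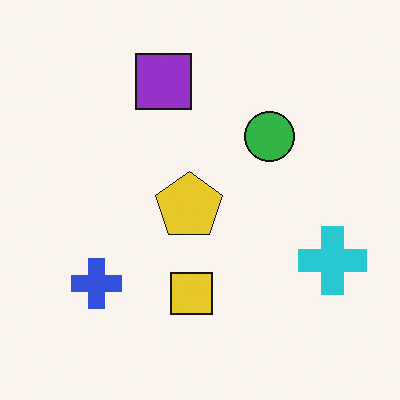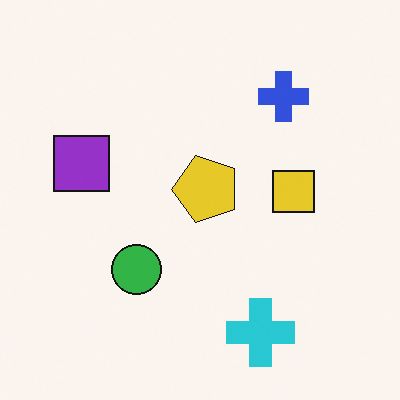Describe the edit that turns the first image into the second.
The second image is the first transposed (reflected across the top-left ↔ bottom-right diagonal).

Shapes have swapped their row and column positions — what was in the top-right is now in the bottom-left — a diagonal reflection.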